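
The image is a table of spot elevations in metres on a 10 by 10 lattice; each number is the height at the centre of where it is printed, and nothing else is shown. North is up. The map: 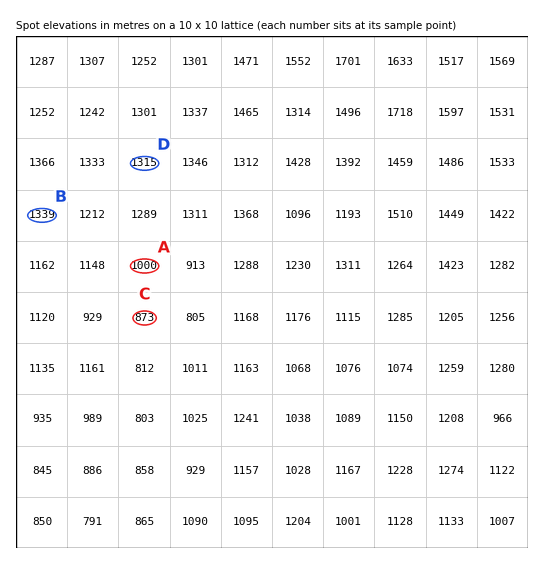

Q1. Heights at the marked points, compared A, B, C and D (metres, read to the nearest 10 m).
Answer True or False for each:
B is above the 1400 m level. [False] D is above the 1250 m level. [True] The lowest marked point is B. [False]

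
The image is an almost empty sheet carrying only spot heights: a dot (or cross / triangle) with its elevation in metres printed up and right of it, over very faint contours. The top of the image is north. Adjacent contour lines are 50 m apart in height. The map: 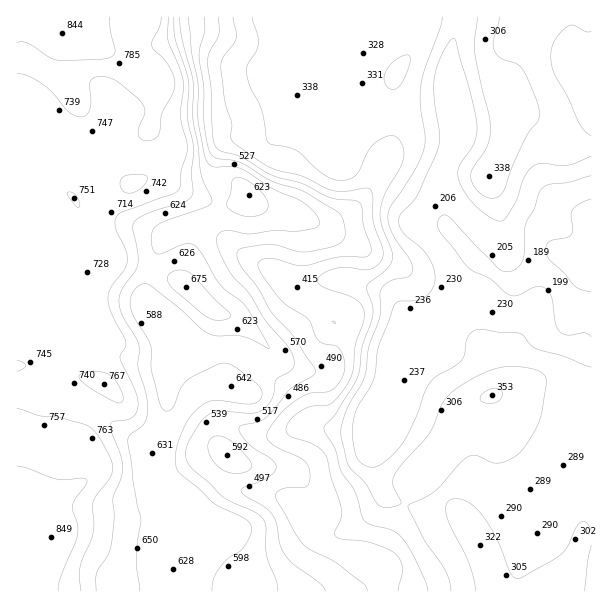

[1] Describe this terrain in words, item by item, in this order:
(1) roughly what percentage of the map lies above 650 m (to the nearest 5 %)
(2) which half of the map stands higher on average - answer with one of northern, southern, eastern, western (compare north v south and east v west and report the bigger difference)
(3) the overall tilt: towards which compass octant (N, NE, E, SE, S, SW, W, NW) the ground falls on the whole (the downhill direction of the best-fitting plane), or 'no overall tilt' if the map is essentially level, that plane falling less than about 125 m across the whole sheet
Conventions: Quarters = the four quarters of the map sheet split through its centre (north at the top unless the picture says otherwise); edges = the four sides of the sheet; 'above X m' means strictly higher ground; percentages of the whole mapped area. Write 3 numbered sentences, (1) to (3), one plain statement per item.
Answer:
(1) About 25 % of the map lies above 650 m.
(2) Taken as a whole, the western half is higher than the eastern.
(3) The general tilt is down to the east (the land rises towards the west).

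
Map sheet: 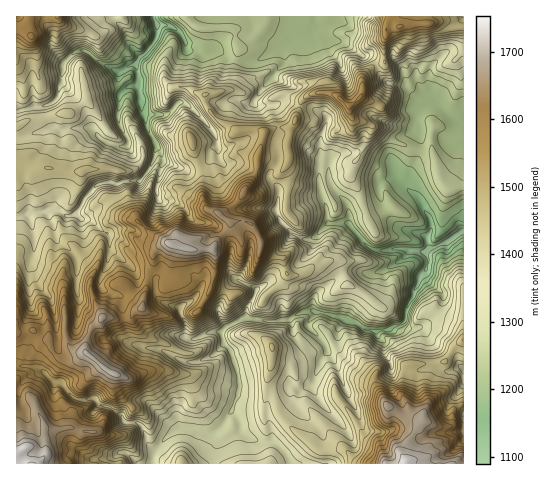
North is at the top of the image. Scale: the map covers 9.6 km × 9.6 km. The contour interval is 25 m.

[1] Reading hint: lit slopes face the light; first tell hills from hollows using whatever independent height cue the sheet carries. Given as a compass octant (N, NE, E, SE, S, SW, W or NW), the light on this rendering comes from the W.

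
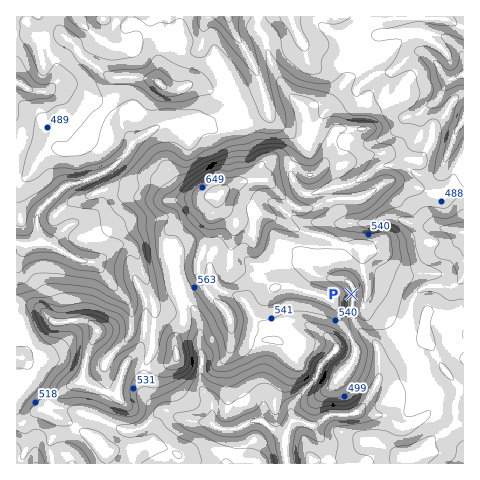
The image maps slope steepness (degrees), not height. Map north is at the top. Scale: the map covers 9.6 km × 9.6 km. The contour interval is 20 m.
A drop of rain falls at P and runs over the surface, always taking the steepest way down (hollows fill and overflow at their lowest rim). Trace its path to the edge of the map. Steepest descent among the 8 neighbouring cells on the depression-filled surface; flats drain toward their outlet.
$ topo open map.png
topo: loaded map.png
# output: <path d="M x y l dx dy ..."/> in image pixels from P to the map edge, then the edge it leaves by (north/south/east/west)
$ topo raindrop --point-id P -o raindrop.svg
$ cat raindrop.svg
<path d="M351 294l3 0 0 5-1 1 0 18 5 9 19 19 1 3 0 32-6 11-7 11-7 7 0 1-4 3-8 0-2 2-3-2-11 0-14 11-7 0-7-4-10 0-5 9 0 12-1 2 0 9-1 1 2 9"/>
exit: south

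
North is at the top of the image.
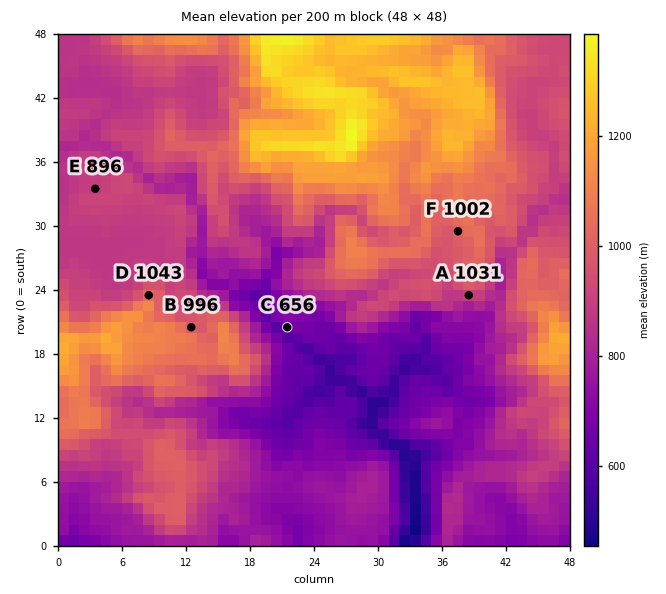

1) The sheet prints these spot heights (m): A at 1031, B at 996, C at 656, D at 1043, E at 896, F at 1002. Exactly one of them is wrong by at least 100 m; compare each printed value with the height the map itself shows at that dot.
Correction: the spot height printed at A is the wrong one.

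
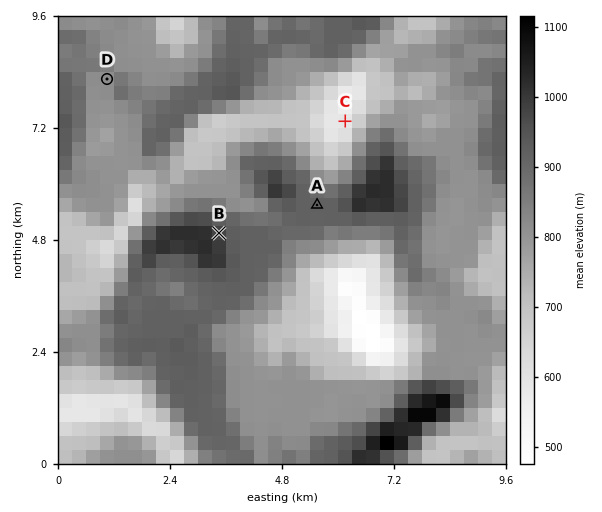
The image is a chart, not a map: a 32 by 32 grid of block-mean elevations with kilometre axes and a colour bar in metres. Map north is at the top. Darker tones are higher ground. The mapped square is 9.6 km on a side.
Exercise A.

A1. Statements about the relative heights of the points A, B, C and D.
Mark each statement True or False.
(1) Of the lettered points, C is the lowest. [True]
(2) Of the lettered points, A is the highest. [False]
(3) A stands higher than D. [True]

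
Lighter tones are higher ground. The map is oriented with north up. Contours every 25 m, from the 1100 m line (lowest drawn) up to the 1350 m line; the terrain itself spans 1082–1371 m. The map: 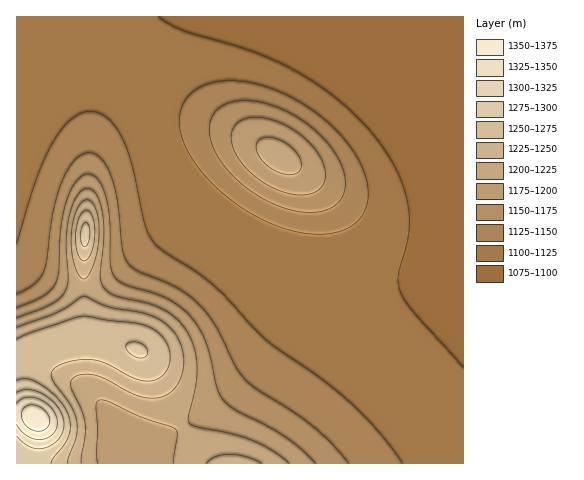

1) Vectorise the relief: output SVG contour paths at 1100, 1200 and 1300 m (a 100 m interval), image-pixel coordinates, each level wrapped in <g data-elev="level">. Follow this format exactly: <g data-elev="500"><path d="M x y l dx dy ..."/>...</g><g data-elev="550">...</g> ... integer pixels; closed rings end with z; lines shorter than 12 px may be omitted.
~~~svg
<g data-elev="1100"><path d="M463 368l-50-56-13-20-2-8 0-10 9-30 2-15-1-26-5-18-9-19-10-18-15-18-16-17-19-17-20-14-21-12-42-19-69-21-24-13"/></g><g data-elev="1200"><path d="M98 463l-2-57 1-4 5-2 8 2 31 15 34 12 2 6-4 28"/><path d="M289 463l-17-13-20-10-21-6-35-7-7-4-1-6 7-27 2-18-1-16-4-15-10-16-15-13-17-8-35-9-7-3-5-5-3-11 4-37-1-22-5-18-7-10-6 0-5 4-6 8-4 13-4 27 2 39-3 12-6 7-9 6-33 13"/><path d="M284 174l10 0 6-4 1-8-3-8-8-8-11-6-10-3-9 2-3 4-1 4 4 11 11 10z"/></g><g data-elev="1300"><path d="M17 436l7 7 7 4 7 2 7-1 8-4 6-5 4-7 1-8-2-8-3-7-13-13-8-4-9-2-7 0-5 2"/></g>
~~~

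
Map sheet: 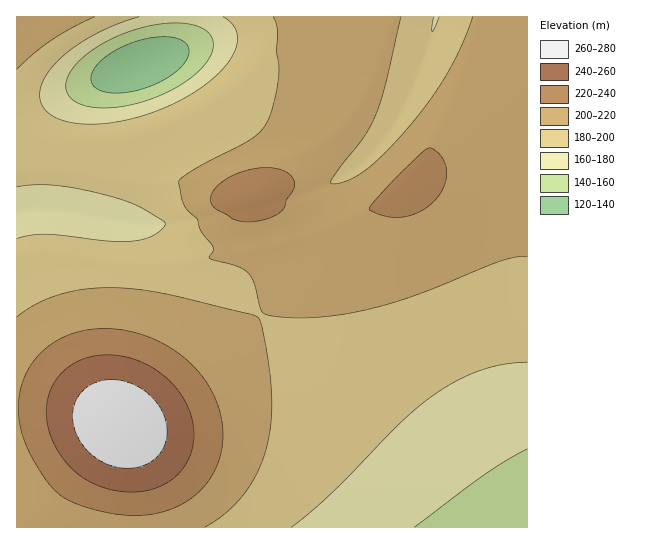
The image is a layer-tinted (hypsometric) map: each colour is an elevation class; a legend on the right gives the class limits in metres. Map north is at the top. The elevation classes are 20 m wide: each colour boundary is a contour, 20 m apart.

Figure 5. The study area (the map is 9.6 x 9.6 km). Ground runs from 120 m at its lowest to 280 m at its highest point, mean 200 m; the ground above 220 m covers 12.8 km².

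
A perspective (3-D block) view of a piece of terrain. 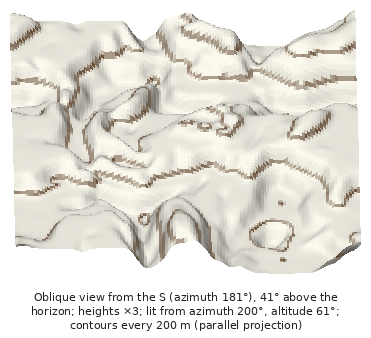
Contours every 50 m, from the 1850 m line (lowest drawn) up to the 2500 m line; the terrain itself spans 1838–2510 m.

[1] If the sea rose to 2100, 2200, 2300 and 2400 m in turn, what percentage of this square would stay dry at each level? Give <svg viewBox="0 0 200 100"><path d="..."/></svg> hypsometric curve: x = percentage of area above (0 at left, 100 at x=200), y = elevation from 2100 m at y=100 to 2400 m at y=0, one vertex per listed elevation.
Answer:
<svg viewBox="0 0 200 100"><path d="M162 100l-61-33-31-34-58-33"/></svg>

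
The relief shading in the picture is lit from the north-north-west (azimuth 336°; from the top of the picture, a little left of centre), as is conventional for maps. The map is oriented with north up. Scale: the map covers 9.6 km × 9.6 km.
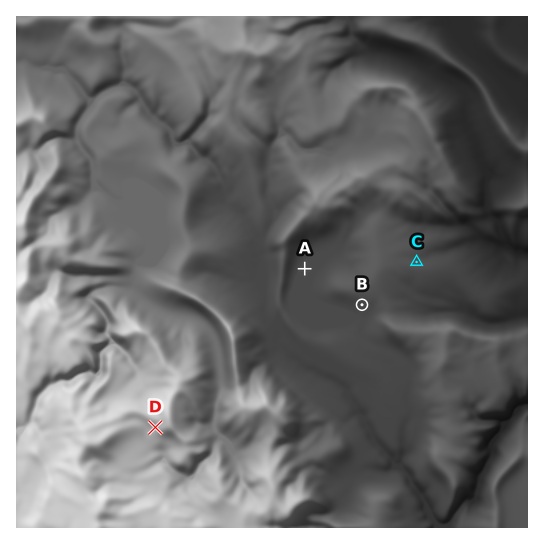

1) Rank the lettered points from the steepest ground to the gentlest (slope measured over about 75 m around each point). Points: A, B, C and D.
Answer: D B C A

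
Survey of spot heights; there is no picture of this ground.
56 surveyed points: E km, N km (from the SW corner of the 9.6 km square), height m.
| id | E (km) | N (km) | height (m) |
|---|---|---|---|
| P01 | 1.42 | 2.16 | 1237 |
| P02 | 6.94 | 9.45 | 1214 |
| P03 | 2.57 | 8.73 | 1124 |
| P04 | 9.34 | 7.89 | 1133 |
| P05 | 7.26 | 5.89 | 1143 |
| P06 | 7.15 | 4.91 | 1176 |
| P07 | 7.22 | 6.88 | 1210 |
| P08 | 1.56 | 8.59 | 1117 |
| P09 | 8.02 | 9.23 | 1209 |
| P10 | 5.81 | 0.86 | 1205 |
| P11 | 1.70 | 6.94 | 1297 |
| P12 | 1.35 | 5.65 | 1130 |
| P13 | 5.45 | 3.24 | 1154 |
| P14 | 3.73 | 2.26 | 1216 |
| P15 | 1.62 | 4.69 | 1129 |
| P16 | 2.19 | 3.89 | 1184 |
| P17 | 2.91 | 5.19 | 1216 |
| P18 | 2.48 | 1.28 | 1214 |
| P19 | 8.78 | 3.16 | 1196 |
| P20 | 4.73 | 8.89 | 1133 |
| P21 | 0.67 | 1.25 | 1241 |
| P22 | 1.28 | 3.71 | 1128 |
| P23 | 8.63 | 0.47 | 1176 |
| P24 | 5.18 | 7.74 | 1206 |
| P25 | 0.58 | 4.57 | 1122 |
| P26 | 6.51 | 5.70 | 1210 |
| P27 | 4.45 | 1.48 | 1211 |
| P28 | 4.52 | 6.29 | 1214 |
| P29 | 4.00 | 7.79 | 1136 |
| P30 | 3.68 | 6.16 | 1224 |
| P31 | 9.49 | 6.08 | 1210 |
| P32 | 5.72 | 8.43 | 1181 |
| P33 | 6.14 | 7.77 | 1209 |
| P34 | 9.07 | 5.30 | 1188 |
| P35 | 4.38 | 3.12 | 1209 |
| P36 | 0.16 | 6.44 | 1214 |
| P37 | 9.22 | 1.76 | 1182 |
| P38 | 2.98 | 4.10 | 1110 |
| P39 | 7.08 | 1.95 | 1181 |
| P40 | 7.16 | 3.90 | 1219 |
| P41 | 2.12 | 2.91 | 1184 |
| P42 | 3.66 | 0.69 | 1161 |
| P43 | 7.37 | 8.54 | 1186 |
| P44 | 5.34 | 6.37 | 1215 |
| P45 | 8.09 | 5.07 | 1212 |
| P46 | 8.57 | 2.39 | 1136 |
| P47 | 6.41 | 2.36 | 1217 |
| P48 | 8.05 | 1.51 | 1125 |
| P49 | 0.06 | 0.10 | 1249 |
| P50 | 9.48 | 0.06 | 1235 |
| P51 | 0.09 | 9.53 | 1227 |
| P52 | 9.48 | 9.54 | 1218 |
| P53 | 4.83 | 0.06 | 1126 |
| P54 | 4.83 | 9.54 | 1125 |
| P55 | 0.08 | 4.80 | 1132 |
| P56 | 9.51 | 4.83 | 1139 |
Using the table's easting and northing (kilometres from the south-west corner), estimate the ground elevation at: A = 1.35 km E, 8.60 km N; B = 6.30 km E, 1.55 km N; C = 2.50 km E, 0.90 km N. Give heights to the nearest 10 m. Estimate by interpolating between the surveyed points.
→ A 1130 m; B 1210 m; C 1210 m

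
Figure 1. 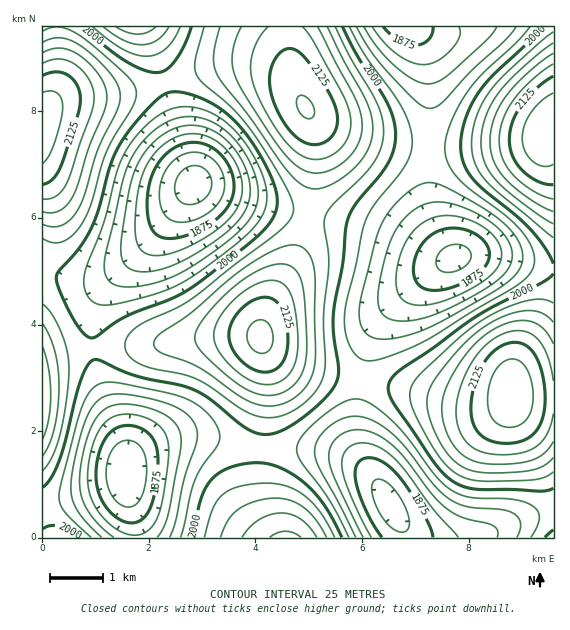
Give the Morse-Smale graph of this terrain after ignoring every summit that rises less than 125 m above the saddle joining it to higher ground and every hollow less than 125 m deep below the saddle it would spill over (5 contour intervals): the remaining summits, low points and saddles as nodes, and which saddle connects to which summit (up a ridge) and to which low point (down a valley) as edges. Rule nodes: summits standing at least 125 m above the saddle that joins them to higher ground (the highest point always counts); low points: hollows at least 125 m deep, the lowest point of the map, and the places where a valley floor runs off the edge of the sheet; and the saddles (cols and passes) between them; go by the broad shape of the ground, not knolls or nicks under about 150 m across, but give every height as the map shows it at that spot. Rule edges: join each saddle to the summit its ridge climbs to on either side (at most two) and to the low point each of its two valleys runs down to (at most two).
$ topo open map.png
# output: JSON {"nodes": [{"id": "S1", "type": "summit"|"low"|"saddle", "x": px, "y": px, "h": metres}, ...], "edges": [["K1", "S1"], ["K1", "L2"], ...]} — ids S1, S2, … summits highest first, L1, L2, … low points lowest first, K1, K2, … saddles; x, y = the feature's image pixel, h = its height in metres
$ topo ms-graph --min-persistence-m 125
{"nodes": [
{"id": "S1", "type": "summit", "x": 545, "y": 132, "h": 2168},
{"id": "S2", "type": "summit", "x": 512, "y": 393, "h": 2168},
{"id": "S3", "type": "summit", "x": 43, "y": 125, "h": 2166},
{"id": "S4", "type": "summit", "x": 260, "y": 337, "h": 2157},
{"id": "L1", "type": "low", "x": 193, "y": 184, "h": 1812},
{"id": "L2", "type": "low", "x": 127, "y": 473, "h": 1828},
{"id": "L3", "type": "low", "x": 389, "y": 505, "h": 1840},
{"id": "L4", "type": "low", "x": 455, "y": 259, "h": 1843},
{"id": "K1", "type": "saddle", "x": 308, "y": 216, "h": 2032},
{"id": "K2", "type": "saddle", "x": 165, "y": 83, "h": 2005},
{"id": "K3", "type": "saddle", "x": 93, "y": 349, "h": 2002},
{"id": "K4", "type": "saddle", "x": 261, "y": 448, "h": 1993},
{"id": "K5", "type": "saddle", "x": 361, "y": 381, "h": 1985},
{"id": "K6", "type": "saddle", "x": 428, "y": 147, "h": 1966}],
"edges": [["K1", "S4"], ["K1", "L1"], ["K1", "L4"], ["K2", "S3"], ["K2", "S4"], ["K2", "L1"], ["K3", "S3"], ["K3", "S4"], ["K3", "L1"], ["K3", "L2"], ["K4", "S3"], ["K4", "S4"], ["K4", "L2"], ["K4", "L3"], ["K5", "S2"], ["K5", "S4"], ["K5", "L3"], ["K5", "L4"], ["K6", "S1"], ["K6", "S4"], ["K6", "L4"]]}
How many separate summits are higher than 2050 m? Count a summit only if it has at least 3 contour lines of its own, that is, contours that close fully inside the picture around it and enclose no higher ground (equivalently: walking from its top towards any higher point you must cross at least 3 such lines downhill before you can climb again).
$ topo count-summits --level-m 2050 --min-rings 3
1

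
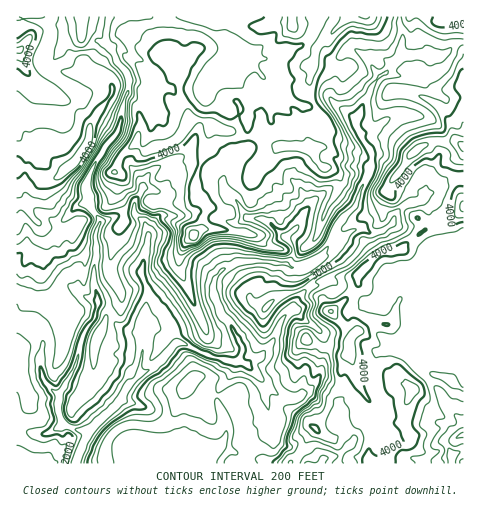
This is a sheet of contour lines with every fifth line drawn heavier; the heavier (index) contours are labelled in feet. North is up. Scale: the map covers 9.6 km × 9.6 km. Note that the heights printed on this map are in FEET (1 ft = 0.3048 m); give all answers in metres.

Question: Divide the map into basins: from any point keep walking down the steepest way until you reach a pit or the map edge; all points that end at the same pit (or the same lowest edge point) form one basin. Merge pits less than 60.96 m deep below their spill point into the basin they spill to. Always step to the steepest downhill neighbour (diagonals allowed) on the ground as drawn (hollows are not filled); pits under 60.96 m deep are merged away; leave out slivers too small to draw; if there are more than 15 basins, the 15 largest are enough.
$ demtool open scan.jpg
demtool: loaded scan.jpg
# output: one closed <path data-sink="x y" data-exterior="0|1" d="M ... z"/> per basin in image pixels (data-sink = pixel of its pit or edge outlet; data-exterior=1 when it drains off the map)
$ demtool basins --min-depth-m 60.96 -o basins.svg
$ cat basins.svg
<path data-sink="76 463" data-exterior="1" d="M463 16l-447 1 1 447 273 0 26-35 6 6 11 5 16 16 14 2 8 6 13 0 13-15 10-3 3-2 2-10-6-9-16-4-8-6-18-22-7-14-9-25 0-11 5-8-22-23 26-25 2-14 17-15 12-6 14-3 23-19 10-2 14-6 15-14z"/><path data-sink="452 456" data-exterior="0" d="M463 208l-14 14-14 6-10 2-23 19-14 3-12 6-17 15-2 14-26 25 22 23-5 8 0 11 9 25 7 14 18 22 8 6 15 3 7 10-2 10-3 2-10 3-10 10-2 5 79-1z"/><path data-sink="321 463" data-exterior="1" d="M316 429l-25 35 80-1-8-5-14-2-16-16-11-5z"/>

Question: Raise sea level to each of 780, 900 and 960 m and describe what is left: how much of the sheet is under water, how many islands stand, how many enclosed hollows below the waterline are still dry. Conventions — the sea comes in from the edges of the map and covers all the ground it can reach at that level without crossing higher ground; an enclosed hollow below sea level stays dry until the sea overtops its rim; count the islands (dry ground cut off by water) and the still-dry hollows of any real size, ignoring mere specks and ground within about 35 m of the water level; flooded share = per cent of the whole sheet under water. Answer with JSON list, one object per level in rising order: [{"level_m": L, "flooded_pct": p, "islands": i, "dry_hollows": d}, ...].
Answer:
[{"level_m": 780, "flooded_pct": 21, "islands": 0, "dry_hollows": 0}, {"level_m": 900, "flooded_pct": 31, "islands": 0, "dry_hollows": 0}, {"level_m": 960, "flooded_pct": 36, "islands": 0, "dry_hollows": 0}]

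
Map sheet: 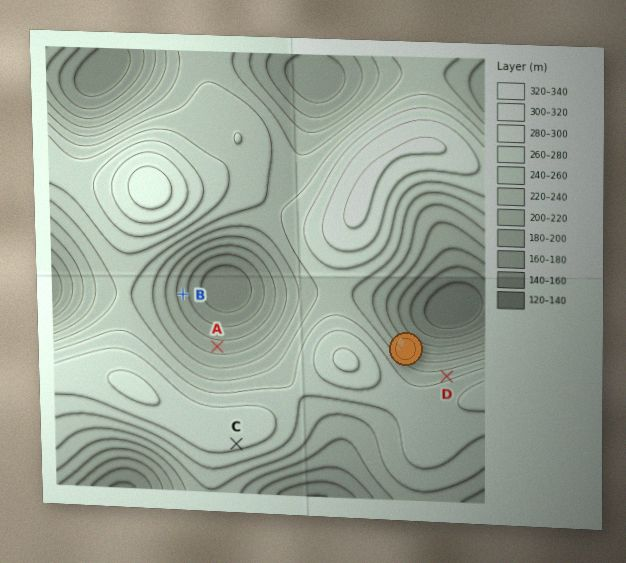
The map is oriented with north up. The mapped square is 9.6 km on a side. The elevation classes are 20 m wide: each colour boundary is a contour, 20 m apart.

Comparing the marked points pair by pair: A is lower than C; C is higher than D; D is higher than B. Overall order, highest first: C D A B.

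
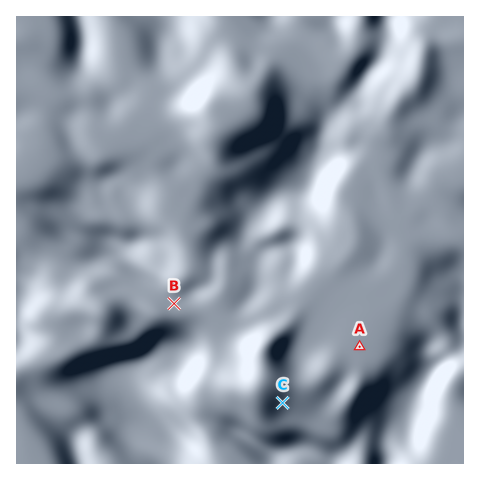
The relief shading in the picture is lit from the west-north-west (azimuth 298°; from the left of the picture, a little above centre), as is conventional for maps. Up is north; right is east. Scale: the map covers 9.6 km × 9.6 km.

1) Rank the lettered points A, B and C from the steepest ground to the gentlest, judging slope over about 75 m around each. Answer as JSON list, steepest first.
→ ["C", "B", "A"]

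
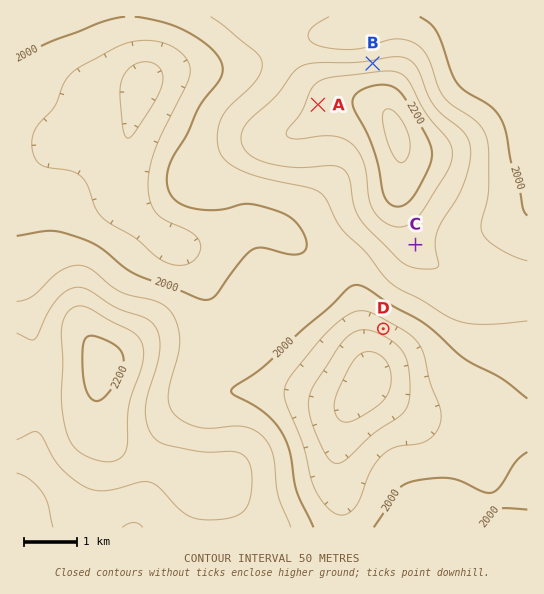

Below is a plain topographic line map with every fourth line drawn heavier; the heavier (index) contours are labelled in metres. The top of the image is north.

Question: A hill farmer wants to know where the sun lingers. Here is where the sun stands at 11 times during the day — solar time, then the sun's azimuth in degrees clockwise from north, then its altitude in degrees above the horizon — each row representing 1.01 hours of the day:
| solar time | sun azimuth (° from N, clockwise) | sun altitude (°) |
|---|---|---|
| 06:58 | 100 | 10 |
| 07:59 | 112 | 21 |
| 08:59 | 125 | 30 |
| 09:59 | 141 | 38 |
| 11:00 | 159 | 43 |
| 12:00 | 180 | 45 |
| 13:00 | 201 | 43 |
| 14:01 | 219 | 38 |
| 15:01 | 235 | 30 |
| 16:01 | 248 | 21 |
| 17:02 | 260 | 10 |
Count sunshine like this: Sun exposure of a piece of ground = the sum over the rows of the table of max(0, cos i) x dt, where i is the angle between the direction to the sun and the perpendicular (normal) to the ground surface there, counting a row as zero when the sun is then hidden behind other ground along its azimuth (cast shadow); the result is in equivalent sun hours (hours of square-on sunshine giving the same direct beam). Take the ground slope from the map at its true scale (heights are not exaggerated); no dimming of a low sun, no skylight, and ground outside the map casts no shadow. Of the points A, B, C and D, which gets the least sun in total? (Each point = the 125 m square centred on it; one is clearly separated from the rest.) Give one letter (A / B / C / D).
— B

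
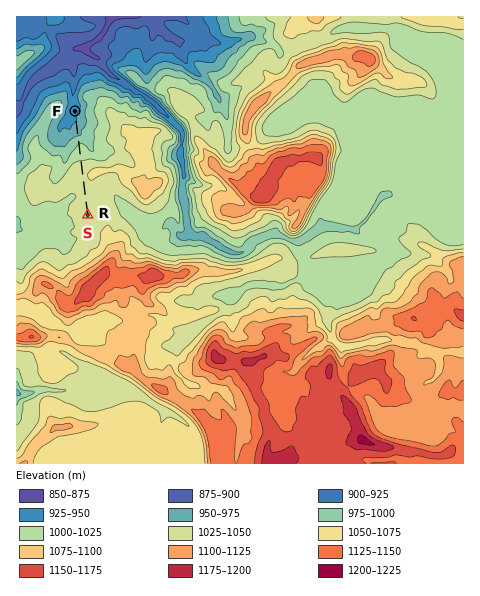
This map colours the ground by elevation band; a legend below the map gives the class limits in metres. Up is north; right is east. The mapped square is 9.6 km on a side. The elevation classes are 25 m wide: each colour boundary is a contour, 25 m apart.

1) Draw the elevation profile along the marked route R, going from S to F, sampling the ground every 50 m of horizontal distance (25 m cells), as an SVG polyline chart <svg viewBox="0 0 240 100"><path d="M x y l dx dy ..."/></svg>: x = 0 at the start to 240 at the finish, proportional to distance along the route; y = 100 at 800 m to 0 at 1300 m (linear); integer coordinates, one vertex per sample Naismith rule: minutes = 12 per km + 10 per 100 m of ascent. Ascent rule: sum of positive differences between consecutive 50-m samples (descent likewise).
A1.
<svg viewBox="0 0 240 100"><path d="M0 52l5 1 6 0 5 0 5 0 6 0 5 0 5 1 6 0 5 0 6 0 5-1 5 0 6-1 5 0 5 0 6 0 5-1 5 0 6 1 5 1 5 0 6 1 5 1 5 0 6 1 5 0 6 1 5 0 5 1 6 1 5 1 5 2 6 1 5 2 5 1 6 0 5 0 5 1 6 1 5 2 5 0 6 0 5 1 6 1 4 1"/></svg>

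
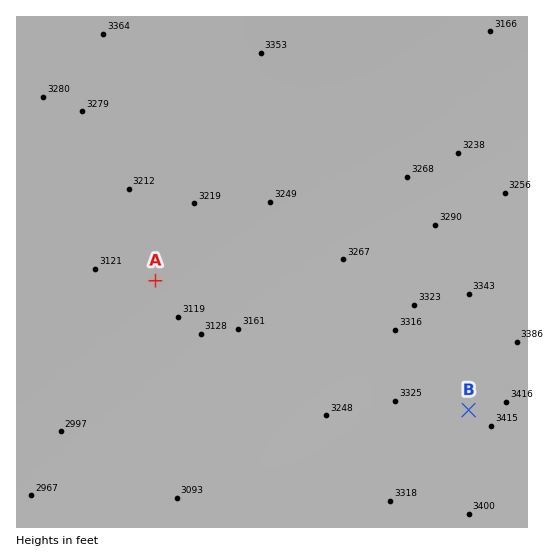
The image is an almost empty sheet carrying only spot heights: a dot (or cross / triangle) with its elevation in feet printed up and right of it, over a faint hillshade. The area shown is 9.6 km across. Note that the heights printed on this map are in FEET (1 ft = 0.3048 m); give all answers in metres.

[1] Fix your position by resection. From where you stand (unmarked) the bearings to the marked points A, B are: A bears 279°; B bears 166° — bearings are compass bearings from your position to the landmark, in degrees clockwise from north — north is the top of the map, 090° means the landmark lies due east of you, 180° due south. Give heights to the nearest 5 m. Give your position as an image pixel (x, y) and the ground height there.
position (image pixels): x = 448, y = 327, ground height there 1020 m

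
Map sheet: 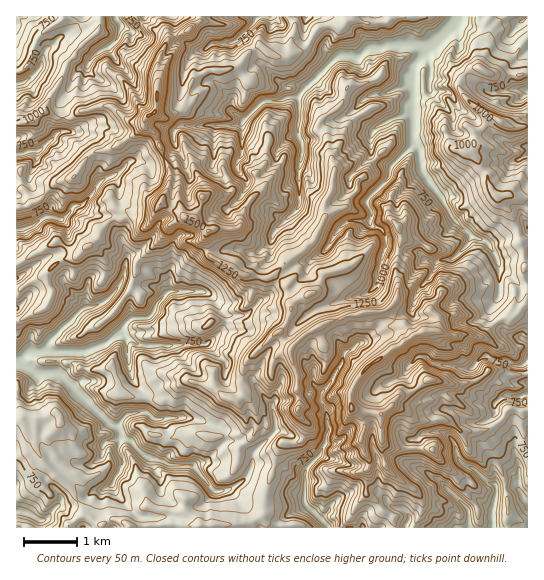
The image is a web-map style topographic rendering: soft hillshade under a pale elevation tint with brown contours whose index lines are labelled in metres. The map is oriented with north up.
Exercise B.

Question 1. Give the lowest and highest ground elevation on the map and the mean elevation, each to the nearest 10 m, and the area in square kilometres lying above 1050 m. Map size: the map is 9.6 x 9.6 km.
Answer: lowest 500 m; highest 1580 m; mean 910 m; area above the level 23.2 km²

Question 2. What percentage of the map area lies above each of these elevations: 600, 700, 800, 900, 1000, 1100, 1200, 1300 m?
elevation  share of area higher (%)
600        91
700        81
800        67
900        45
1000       31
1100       20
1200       13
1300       7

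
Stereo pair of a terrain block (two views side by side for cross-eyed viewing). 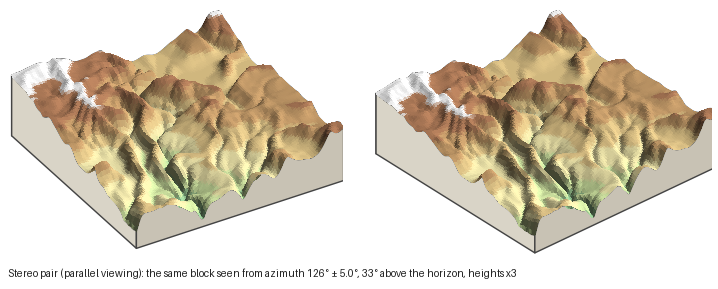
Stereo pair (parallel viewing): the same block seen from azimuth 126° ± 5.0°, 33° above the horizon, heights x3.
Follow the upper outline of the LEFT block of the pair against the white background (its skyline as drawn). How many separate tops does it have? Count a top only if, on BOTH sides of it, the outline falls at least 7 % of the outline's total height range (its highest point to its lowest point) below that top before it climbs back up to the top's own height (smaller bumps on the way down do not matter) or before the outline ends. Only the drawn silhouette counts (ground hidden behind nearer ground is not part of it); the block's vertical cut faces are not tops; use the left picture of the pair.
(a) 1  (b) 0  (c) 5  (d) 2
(d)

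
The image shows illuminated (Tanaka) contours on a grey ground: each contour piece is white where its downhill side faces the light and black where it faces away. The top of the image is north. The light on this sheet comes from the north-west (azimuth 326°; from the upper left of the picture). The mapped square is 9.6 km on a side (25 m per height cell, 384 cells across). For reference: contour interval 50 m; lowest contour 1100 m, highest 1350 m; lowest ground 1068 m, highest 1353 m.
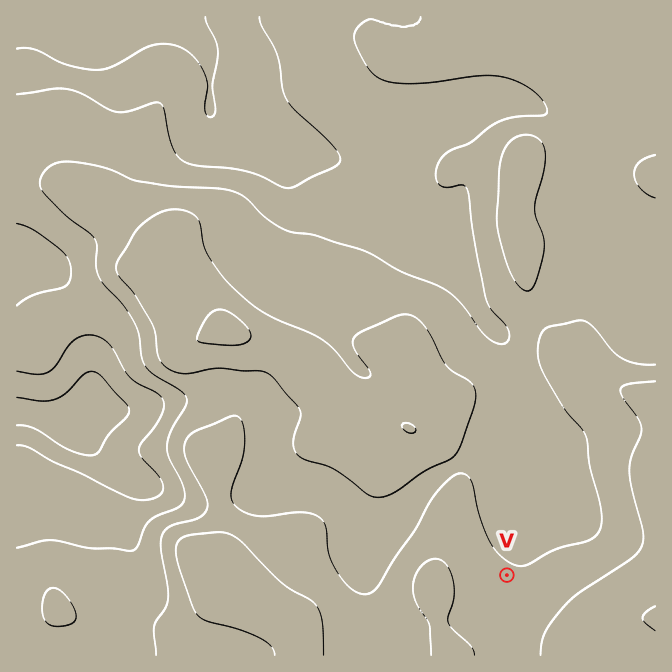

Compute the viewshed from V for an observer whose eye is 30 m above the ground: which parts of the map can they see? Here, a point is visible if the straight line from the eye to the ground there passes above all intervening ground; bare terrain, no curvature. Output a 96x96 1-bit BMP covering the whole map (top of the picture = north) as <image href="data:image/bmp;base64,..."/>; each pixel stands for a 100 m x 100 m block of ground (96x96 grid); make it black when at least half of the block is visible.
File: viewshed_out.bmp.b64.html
<image width="96" height="96" href="data:image/bmp;base64,Qk2+BAAAAAAAAD4AAAAoAAAAYAAAAGAAAAABAAEAAAAAAIAEAAATCwAAEwsAAAIAAAAAAAAA////AAAAAAAAAAAAAAAAAD//wAAAAAAAAAAAAH//wAAAAAAAAAAAAP//8AAAAAAAAAAAAP///AAAAAAAAAAAAP///gAAAAAAAAAAAP///4AAAAAAAAAAAP///8AAAAAAAAAAAP////wAAAAAAAAAAP////4AAAAAAAAAAf////4AAAAAAAAAAf////4AAAAAAAAAAf////8AAAAAAAAAAf////8AAAAAAAAAAf////8AAAAAAAAAAf////8AAAAAAAAAAP////8AAAAAAAAAAH////8AAAAAAAAAAH////8AAAAAAAAAAH////8AAAAAAAAAAH////8AAAAAAAAAAH////8AAAAAAAAAAH////8AAAAAAAAAAD////8AAAAAAAAAAD////8AAAAAAAAAAD////8AAAAAAAAAAB////8AAAAAAAAAAB////8AAAAAAAAH4B////4AAAAAAAAf/D////4AAAAAAAA///////4AAAAAAADH//////4AAAAAAAfP//////4AAAAAAAf///////8AAAAAAAD///////8AAAAAAAA+B/////8AAAAAAAAAAP////8AAAAAAAAAAH////8AAAAAAAAAAD////8AAAAAAAAAAD////8AAAAAAAAAAB////gAAAAAAAAAAAf//8AAAAAAAAAAAAP//wAAAADwAAAAAAB//gAAAAH//wAAAAAf+AAAAAD//4AAAAAf8AAAAAD//wAAAAAPwAAAAAA//wAAAAAPAAAAAAAP/gAAAAAeAAAAAAAD/AAAAAAcAAAAAAAA8AAAAAA8AAAAAAAAAAAAAAB8AAAAAAAAAAAAAAB+AAAAAAAAAAAAAAD+AAAAAAAAAAAAAAH+AAAAAAAAAAAAAAH+AAAAAAAAAAAAAAH+AAAAAAAAAAAAAAP/AAAAAAAAAAAAAAP/AAAAAAAAAAAAAAP/AAAAAAAAAAAAAAf/AAAAAAAAAAAAAAf/AAAAAAAAAAAAAAfzAAAAAAAAAAAAAAfgAAAAAAEAAAAAAA/gAAAAAAAAAAAAAA/gAAAAAAAAAAAAAA/wAAAAAAAAAAAAAAzwAAAAAAAAAAAAABhwAAAAAAAAAAAAABhwAAAAAAAAAAAAADh4AAAAAAAAAAAAAHj8AAAAAAAAAAAAAPj8AAAAAAAAAAAAAfh+AAAAAAAAAAAAAPg+AAAAAAAAAAAAADgGAAAAAAAAAAAAAAAAAAAAAAAAAAAAAAAAAAAAAAAAAAAAAAAAAAAAAAAAAAAAAAAAAAAAAAAAAAAAAAAAAAAAAAAAAAAAAAAAGAAAAAAAAAAAAAAAGAAAAAAAAAAAAAAAMAAAAAAAAAAAAAAAAAAAAAAAAAAAAAAAAAAAAAAAAAAAPgAAAAAAAAAAAAAB//AAAAAAAAAAAAAD//gAAAAAAAAAAAAH//wAAAAAAAAAAAAPz/wAAAAAAAAAAAAMADwAAAAAAAAAAAAYAAAAAAAAAAAAAAAQAAAAAAAAAAAAAAAAAAAAAAAAAAAAAAAAAAQAAAAAAAAAAAAAAAwAAAA="/>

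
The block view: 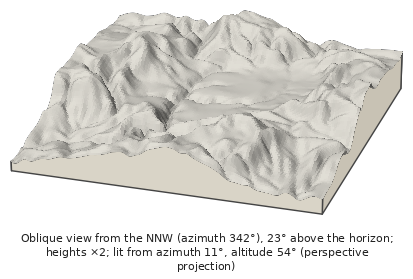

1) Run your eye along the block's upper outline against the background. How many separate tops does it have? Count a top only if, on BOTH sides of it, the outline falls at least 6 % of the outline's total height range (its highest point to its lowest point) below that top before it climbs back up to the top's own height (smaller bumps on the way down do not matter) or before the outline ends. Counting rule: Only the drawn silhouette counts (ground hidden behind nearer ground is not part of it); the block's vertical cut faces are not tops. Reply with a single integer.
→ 2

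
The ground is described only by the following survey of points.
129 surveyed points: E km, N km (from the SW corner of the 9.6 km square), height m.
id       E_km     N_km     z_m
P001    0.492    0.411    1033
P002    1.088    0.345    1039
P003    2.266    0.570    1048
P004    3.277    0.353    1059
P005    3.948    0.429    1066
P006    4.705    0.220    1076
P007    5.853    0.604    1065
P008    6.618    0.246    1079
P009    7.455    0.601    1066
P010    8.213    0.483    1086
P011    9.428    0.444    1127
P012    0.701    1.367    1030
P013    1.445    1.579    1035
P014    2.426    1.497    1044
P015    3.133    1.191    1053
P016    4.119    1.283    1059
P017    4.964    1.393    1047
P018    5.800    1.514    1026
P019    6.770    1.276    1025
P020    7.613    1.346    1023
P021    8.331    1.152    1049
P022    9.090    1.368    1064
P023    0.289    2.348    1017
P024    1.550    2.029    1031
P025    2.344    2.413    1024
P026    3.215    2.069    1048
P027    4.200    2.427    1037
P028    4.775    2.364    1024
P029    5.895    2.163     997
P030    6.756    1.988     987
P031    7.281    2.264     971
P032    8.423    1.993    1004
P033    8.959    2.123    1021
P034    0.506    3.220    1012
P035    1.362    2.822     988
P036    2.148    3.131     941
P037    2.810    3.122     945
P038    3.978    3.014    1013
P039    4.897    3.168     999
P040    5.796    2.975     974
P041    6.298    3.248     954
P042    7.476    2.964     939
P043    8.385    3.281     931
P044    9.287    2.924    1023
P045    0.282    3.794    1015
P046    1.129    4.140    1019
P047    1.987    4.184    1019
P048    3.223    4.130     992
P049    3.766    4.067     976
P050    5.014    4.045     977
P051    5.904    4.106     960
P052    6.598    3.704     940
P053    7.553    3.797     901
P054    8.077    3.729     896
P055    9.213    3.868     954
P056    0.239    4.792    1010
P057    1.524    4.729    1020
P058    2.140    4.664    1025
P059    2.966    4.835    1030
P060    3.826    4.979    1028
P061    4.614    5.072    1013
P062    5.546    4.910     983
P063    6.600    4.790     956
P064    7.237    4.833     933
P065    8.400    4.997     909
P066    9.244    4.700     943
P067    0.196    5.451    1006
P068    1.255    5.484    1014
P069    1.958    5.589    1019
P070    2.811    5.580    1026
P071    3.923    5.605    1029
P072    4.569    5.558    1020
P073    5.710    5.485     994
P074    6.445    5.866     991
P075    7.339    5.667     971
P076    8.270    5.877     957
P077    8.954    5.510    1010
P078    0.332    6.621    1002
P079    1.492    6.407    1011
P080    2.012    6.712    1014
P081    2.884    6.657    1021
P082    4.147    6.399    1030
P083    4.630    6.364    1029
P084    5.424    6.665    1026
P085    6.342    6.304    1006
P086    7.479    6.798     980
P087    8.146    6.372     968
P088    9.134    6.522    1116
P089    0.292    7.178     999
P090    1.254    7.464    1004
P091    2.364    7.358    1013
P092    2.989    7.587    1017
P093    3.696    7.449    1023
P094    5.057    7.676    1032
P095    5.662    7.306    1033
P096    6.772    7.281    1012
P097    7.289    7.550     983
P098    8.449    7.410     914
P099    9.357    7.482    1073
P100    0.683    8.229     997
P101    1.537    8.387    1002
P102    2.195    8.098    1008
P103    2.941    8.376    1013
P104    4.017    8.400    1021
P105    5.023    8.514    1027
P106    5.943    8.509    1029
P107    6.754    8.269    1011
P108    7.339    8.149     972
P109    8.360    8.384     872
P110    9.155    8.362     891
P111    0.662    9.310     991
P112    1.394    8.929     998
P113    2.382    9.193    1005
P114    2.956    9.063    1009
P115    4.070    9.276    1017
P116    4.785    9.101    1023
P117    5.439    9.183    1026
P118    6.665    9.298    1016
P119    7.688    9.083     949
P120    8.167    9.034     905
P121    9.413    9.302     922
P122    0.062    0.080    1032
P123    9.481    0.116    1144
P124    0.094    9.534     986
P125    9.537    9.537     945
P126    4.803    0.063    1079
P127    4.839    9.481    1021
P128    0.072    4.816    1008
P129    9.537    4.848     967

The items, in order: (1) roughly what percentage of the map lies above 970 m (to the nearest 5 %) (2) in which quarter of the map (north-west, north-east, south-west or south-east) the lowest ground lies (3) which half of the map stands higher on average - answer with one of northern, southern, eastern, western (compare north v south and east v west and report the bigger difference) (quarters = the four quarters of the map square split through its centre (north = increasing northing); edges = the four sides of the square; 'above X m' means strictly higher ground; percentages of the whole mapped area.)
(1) About 80 % of the map lies above 970 m.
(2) The lowest point lies in the north-east quarter of the map.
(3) Taken as a whole, the western half is higher than the eastern.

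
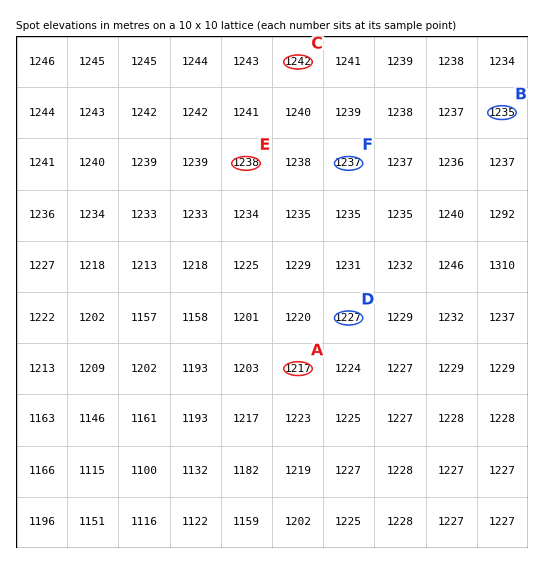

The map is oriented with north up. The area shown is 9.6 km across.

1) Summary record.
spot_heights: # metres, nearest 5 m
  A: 1215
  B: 1235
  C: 1240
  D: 1225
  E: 1240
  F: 1235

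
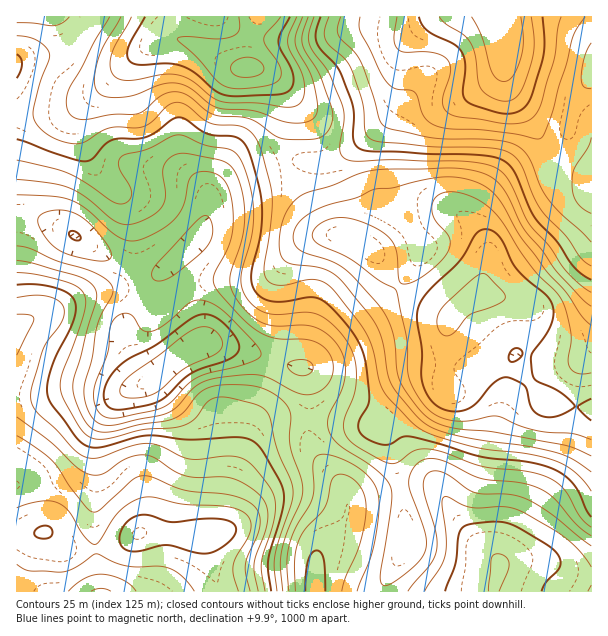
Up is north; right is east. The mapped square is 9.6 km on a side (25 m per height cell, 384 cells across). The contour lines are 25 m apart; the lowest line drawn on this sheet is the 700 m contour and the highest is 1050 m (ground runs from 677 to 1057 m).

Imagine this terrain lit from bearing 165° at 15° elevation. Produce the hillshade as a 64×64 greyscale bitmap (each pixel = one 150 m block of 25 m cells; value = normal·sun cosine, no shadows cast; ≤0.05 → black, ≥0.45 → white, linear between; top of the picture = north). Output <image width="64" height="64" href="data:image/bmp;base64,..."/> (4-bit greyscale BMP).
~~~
<image width="64" height="64" href="data:image/bmp;base64,Qk12CAAAAAAAAHYAAAAoAAAAQAAAAEAAAAABAAQAAAAAAAAIAAATCwAAEwsAABAAAAAAAAAAAAAAABEREQAiIiIAMzMzAERERABVVVUAZmZmAHd3dwCIiIgAmZmZAKqqqgC7u7sAzMzMAN3d3QDu7u4A////AImaqrvLuqmZmZiIiIiImZmYd2Znibu7qpiIiHd3d3d3iaqru8u7qpmZmYiIiIiZmZh3ZmZ5q8y6mYiId3d3d3eZqqu7u7u7qqmZmZmZmZmZmHdmVnirzMupiIiHd3d3iJmqqqqqq7u6qqmZmqq7uqmYh3ZVZ5q7u6mIiIiHiIiJmZmZmYiZq7qqqpmqvMzLupmHdmVniaqqmYiIiIiJmaqZmYiHd3iZqpmZmZq8zdzLqYh3ZmZ4mZmZmZmZmZqqu3iIiHdmZniIiHeIiZq83cy6mIdmZniIiZqqqqqqqru8Znd3d2VVVnd2ZmZmeJvN3LqYh3Zmd4iImru6qqq7u7tmZmd3ZlRFVmVVREVWeazcypmHdmZ3d4iau7u7u7qqqmVVZmd2VERVVVREREVnmry6mYh3dnd3iJq7zLu7qqmZZmZmd3ZVRVVVRERERVaJqqqZiIh3d4iJmrvMy7uqqZh3d3d3dmVVVVVEREVVZniJmZmZmYiIiZmqq7zMu6qqmYiId3ZmZmZlVVRVVWZmd3iJmaqqmZmaqqq7zMzLu7uqiId2ZVVVZmZVVVVVZmZ3d4mqu7u6qqu7u8zMzMzMy7qHdmZVRERFVVVVVVVmZ3d4iau8y7u7zMzM3d3d3d3cu3ZmZVQyIjNEVVVVVVZnd4iZq7zLurvN3u3d7u7u7dy7ZlVWVDEAASNEVVVVVmeIiJmaq7qqq83u7u3d7u7dzLtVVWZlMQAAASNFVmZmZ4iZmImZmZmaze/+7czN3dzLumVmZmVCAAAAEjVmZmZ3iJiIh3d4iJrN7u7cy7u7u7uqZmZmZlQgAAABNGd3d3eIiId2ZmeJmrzd3cy6qZqqqpl3d2Z3dlMQAAEkVnd3Z3d3dmZVZ4mru7u7u6qZiImYh4iId4iIdlMiESNEVWZmZmZmZVZniqqqmZmaqZmId3d2mZmImaqZhlQyERIzREVVVVVVZmeJqpiIiImZmIh3dmaZqpmqq7qphkMQABEjRFVVVVZmd4iIiHd4iIiIiHd2Zpmqqqqru7updCEAASNFZnd3Zmd3d3d3eIiIiIiIiHdmmZqrqqqrvMunUyESNFZ4mZiHd3d3d3eIiIiIiIiIiHeZmru6qZqrzMqGRERWeJmqqZmIiHd3d4iZmZiIiImZh5mqu7qpmZq83LmHd3iaq7u6qpmYh3d4iZmZmZiImZmImaq7u6mYiavN3KmZmru7u7u6qZiId3iImZmZmZmZmIeJmqu7upmImrzdy6q7vMzMu7qqmZiId4iJmZmZmZmYd3eJmru7qZiJq8zMu7u8zMzLuqqZmId3d4iJmZmZmYh2Vmd4mru6mIiJq8u7u7vMzLuqqqmZh2ZniIiZmZiIh2VERVZ4mqqYd3iaq6qqq7vLuqqaqpmHZWZ4iIiId3ZmVTMzNFZ4iYh3d4iZmYiaq7u6qqqqmYZVVmd4iHdmVVVVMzIjNFZ3iId3d4h3d4mau7u6qqqZh1VFVneHdmVUREQzMyIzRWeIiId3dmZmZ4qrzLu6qpmHZURVZ3d2ZVVVVUQzMzNFZ4mZiHdmZVVWiavMzLqpmYh2VFVneHdmZVZVRFRERFZ4mZmYh2ZVVFV4mrzLupmIiIdmVWZ3d2VWZmZWZmVWeJqqqqmIdmVVVWeJqqqZh3eIiId2Zmd2VVVmd2Z3d4iaq7u7qpmHdlVVZnd4iId2Z3iImIdmZmZUVWZnd3iZmqq7u7u7qYh3ZlZmZmZmZmZmd4iZiHZmZlVVVmaImau7u7u7u7uqmId2ZmZVVEVVVmd3iIiIdmZmZlVmZpmru8u7qqqqqqqYh3dmZmVURFVnd3iHd3d2Zmd2ZmZ3q7vMy7qZmZmZmZiId3d3ZlVEVmd4h3d3ZmZmZ3dmd3i7vMy7qZiIiImZmYiHd3d2ZVVVZ3d3ZmVVVVVnd3d4iLu7u7qpiIiIiJmpmYiIh3dmZVVVZmVUREREVWd3d4iIu7u7upmIiIiJmqqpmIiId3dmVERERDMiIjNEVnd4iIiqq7u6qYiJmZmqu7qYiIiIiHdkMiIiIREREjRWd4iIiKqru7uqqqqqqqu8y6mIiImZmHUyIiERAAARI0VneImZqqu7u7u7vMu7u7zLqYiZmqqZh1QyIiIREREiNFZ4mZmqqqqrvMzM3Mu7vMy6mZqruqqYdUREQzIiIiIjVniJmZmZmaq8zMzMy7u83cuqq7u6qqmHZlVVVDMzIiNFZ4iZiIiImqvMzMzLu7ze7cu7u6qZmZh3d3dlVDMzM0VWeJl3d4iJq7u7u8u7vO/+3Mu7qYiIiId3eHdlVEMzRVZ4mXd3d4iau7u8zMzM7//tzLqYh3iIh3eIiIdlVERFVneZZ3d3d4mru8zd3Mzd7u7cuph3d4h3d3iZmHZlVVVWZ4lmd3ZneJq8zd3cy7vN3cuph3d3d3d3eJmZiHZlVVVmeGZnZmZnirvN3dy6mZqqqYd3d3d3d2Z3iZmYd2ZVVWZ4d3d2ZWZ4mrzMy6mHd4h3dmVWZ3d3dmZ3iJiHZlVVZmeIiHdlVWeJqrupiHZmZmZmVVVmd3d2ZmZ3iId2ZWZmZqmZmHZUVWeJmZh3ZmZnd4d2VVZ3iHdmVVZ4iHdmZmZmu6qph1REVniIh3ZmZ4iaqph3d3iIh2ZVVmeId3d3Zma7uqqYZERFZ3d2ZmZ4mrzMy6mIiImIdmVWZ4iHd3dmZsu7u6l1REVWd3ZmZniavN3cupiIiZiHZmZ3iId3d2Zm"/>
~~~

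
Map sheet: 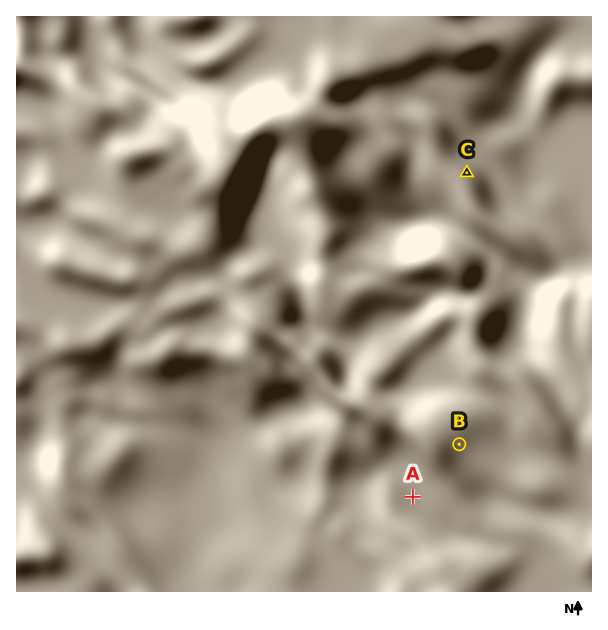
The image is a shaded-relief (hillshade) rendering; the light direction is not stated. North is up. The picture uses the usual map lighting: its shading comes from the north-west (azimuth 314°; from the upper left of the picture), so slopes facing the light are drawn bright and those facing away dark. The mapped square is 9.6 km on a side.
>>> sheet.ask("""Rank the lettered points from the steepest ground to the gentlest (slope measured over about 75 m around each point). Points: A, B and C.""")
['C', 'B', 'A']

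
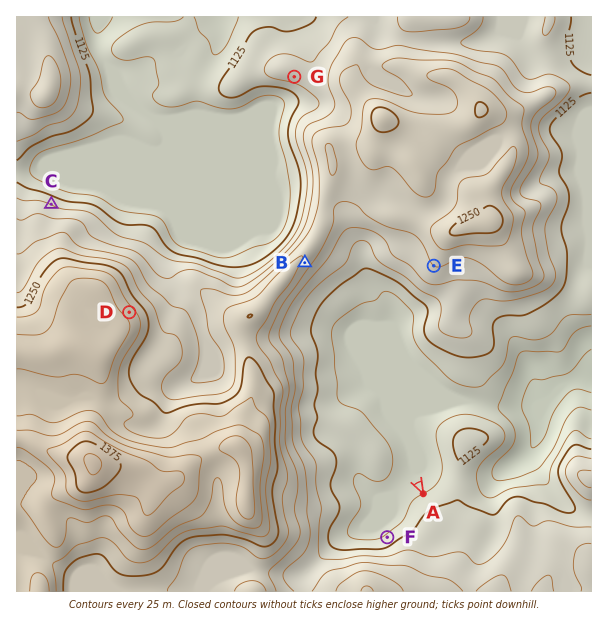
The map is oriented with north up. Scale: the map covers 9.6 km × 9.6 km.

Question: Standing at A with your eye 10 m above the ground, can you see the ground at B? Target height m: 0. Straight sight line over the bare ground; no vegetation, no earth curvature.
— yes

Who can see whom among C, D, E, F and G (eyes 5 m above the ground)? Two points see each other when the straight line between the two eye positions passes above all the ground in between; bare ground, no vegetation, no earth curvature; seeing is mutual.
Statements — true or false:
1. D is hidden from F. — true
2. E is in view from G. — false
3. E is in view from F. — true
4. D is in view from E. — true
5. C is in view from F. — false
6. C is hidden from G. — false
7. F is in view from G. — false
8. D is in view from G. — true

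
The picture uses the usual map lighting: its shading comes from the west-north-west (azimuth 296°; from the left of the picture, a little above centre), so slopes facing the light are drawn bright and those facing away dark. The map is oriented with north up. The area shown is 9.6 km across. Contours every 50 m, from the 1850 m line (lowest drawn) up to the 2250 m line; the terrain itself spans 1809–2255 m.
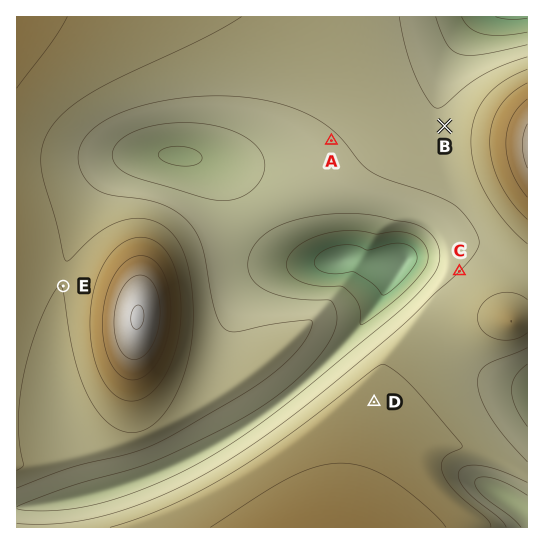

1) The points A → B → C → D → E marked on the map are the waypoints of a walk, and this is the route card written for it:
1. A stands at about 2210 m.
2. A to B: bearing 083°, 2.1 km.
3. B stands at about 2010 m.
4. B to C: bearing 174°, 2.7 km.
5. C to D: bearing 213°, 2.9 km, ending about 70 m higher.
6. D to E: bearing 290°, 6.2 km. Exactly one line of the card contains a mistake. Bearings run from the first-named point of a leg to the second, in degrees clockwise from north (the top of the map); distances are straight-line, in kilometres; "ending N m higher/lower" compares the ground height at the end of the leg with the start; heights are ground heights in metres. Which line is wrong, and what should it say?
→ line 1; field height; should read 2000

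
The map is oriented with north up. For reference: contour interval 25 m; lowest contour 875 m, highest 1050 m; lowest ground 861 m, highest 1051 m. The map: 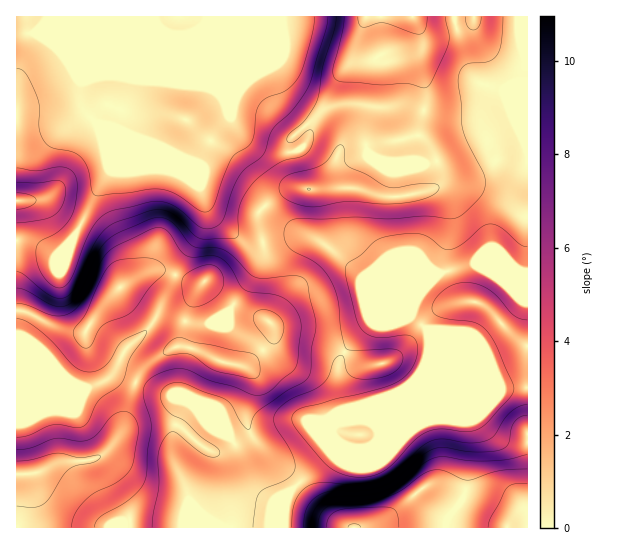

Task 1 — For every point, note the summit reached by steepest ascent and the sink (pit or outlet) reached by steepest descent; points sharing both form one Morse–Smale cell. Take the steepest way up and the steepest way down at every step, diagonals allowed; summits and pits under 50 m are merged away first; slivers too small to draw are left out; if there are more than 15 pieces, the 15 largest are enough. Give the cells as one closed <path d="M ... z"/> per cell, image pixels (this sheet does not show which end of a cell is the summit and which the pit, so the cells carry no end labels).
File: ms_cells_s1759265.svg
<path d="M473 16l-266 0-3 7-7 8-12 4-106-1 132 54 10 9 8 20-20 25-10 21-17-4-84-35 11 49-12 17-25 51-17 15-22-13-17-2 1 287 112 0 0-11-2-7-14-20-9-23-8-9 9-5 20-22 8-4 13-3 28 0 7 3 14 14 18 11 13-3 22-15 1-4-2-7 0-16 8-28-6-10-8-3 8-2 22-22 2-7 0-8-8-10 4-23 0-19-10-50 0-12 16-16 11-6 9-3 60 0 35 9 29-4 15-5 6-11-1-11-8-19-12-12 6-29 0-20-5-20 3-27-8-18 8 10 12 2 34-9 4-5z"/><path d="M526 16l-52 0-5 8-34 9-6 0-12-8 6 14-3 27 5 20 0 20-6 29 12 12 8 19 1 11-6 11-15 5-25 4-13-1-26-8-60 0-9 3-11 6-16 16 0 12 10 50 0 19-4 23 8 10 0 8-2 7-22 22-8 2 8 3 6 10-8 28 0 16 2 8-3 5-20 13-13 3-18-11-14-14-7-3-28 0-21 7-20 22-9 5 8 9 9 23 14 20 3 18 153 0 4-31 45-44 3-8-2-18 10-7 38-15 12-10 20-12 8-10 7-18 1-18-2-8-14-10-2-5 13-25 15-16 32-9 19 5 38 2 0-209z"/><path d="M477 264l-38 9-19 21-7 12-2 11 16 12 2 8-1 18-7 18-8 10-20 12-12 10-38 15-10 7 2 18-3 8-45 44-3 12 1 19 78 0 24-11 34-28 10-5 42 8 24 8 9 5 7 9-5 11 1 3 19-1 0-254-13-4-25 0z"/><path d="M206 16l-190 1 1 223 16 3 21 13 4-1 14-14 25-51 12-17-8-39-4-11 85 36 12 4 6-1 9-20 20-25-8-20-12-10-130-53 106 1 12-4 7-8z"/><path d="M437 484l-12 3-38 30-23 10 144 0 5-13-11-11-24-10z"/>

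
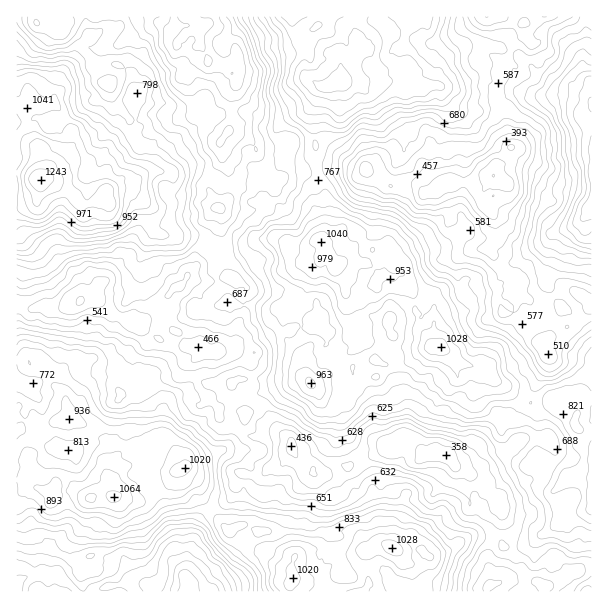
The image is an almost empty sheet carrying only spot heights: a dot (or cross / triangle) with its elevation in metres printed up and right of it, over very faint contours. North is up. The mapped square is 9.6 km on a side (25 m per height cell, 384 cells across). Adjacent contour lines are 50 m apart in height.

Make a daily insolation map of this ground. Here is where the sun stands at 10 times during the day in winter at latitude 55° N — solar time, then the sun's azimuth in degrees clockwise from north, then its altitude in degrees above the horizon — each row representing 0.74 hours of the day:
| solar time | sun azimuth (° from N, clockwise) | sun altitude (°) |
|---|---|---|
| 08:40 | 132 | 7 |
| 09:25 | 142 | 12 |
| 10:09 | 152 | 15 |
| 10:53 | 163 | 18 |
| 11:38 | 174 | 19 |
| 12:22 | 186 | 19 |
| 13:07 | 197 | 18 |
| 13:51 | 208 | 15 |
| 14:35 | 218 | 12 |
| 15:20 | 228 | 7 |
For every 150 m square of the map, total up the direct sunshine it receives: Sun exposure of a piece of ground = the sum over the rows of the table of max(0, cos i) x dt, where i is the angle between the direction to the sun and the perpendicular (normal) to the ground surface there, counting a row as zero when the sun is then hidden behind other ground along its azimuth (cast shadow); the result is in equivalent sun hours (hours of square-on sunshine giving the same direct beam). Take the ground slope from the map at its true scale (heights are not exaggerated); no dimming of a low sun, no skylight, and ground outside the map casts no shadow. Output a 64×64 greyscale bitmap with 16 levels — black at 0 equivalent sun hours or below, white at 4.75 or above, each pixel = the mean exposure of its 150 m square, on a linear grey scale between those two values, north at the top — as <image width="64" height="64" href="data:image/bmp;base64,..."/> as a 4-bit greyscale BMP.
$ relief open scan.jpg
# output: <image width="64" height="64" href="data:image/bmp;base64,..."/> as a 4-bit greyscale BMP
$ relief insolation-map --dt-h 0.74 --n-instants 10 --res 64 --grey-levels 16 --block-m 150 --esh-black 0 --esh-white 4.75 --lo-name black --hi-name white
<image width="64" height="64" href="data:image/bmp;base64,Qk12CAAAAAAAAHYAAAAoAAAAQAAAAEAAAAABAAQAAAAAAAAIAAATCwAAEwsAABAAAAAAAAAAAAAAABEREQAiIiIAMzMzAERERABVVVUAZmZmAHd3dwCIiIgAmZmZAKqqqgC7u7sAzMzMAN3d3QDu7u4A////AGmYmrqXMzVZiGV6mIZouYmYUgA3RGiFZ4Z2UzIjRCIiOadpvN3Zead3WJq6mYZUVURCElRWmZiYZ4mYZnm6YwA1irlkZoiql1e6mZvcuWVEREZpZGnLq7mYiIq7nKh2VLury4Q2Z6zJaby77d2mIldUVXibvaZYmIm4i8q6p4zbyrqqrLvLu8qZuprduGVDEkUzNWeqhmUke6upqKqqzN27mHjN///+28vKrM2FUhAAESMzI0IREREViYVFWd7smamsyZqr3+3Mzt3KqIh2QQAAI1MQAAIxAQAkQRNVbLqryt7tq6q87d3v/+piNCAAAAAAEAAAAAAiEAERE0JGiby6rt3e/s3MzO/utxAAAAAAAAAAAAAAAAMgAREkVWVEmoy5qr3syquq3u22EAAAAAAAAAAAAAAAACMSRFV5iGVGmqZodVd3ZFe8yrhRAAAAAAAAAAAAAiAAATNGZ3mZdld4VGUwAhI0NZvNuVIAAAEAAAAAAAABIgABEzaIlkSalWUyMxEkUyNXeYiGQxAQABAAAAAAAAAAERESVph2U0VWRUIBATQjdmZVeWVlZ2MQAQAiABAAAAABAVRWeJgzI0VlMhESM0M2ZUMzRXu4eWMSRmZTIAAAAAAkRnhzNnQSRkNDIjQwE1U0QyIzWHd2YyNXiZhSAAEiJEZ2dlIiIkaWMld5l1QxIldzABEBMRJFRoiKqmQyI1Z3mXeKgyMzZ3U1eKqYYzNCIiEBAAAlVEabzu3ZicuHnO7uzJmqmImqhnVGqqdSAAAAAAAhAUhli83v7dzc3u3u7+7/2ay7u6dWVCIkQyAAAAAAAAM0Zpmb3M3brM7//+3s3u+1Z5mslGZTE0Q0MQAAABIiEkMyR73du5aKvLvMqqu6qqupZHd0JRE0QyMzAAABE0MzVmV6m97rl0WruomrrcmIztp2VVZTNEZRITQyIiIAI0ZWZEV5y7hlZnu4mrnKvYq8l2IREkNnhRISNGVFVCACMiNWVVZnQ1ZVeqmqyneZq5YiMgAAFIqFRFdVREREQxAQAAABNlIRFXV1a6ysqpmndCMhAAAldmU0ZXdVQhEkMQAAASRVRDRFiWdlaazshTIkQzEAAjUhISEREkMhAAEiIiIkNGVERCRZlTV3m7p0EAJDEAAjQxAAAAAAIhEAE1ZWZ2aahkI1RXmnYiVEQyEQASEREjIiAAAAAAAAACVTWZmpd3iGIgE0ZUVEVWIAIQAAASRVMRAAAAAAAAECNli7yrt4qqiGQ2l2VlRVMkIiEAACRWZUQQAAAAAAA2d3dnqpiLh3iah2aJhmdmdTIzRTEAFERZgwEAAAAABIuZZlRlaZmGRVR4iYmruYl0RFM0ZDMxNWVDN3UzEAIkOJdjMgJCMhERJFiYeHisy5ZTIzNWUiNWUyJszMqXZUNld4hBEjQRNFZni9qWZZi6ljJEM0RFQ1h1aKvNyqmGVFa7mIU0VBNqibzd3cmUV4hkIAElVERUVmm8uby8mqmpeYeZp3aHmaqHmZiqmGhkRFQQAAETNXdmnMut3Kne3+2XeHmsqHaJllRnd4hWZlRUNDAAAAEUaIqqrN/Zms///qiM3u/LVliYmZZWWEFDZUQjVUMQATNHq83N/KqK3//+7c3u3LdER2mrZVeFVUQTQzM0RFZkEzV5us/prdzP///9qJh2dlFDNEQhEiNFNCIiETMTV1QyE0ebyqrf/+7///6oUzIhEiEQAAASABMxEQEQEiE0QRIzRCWKnf/u3MvNu7qXVVQREyEAABEAAAAAAAAAM0EQEzNCIjaoq73KiqqZ3Jd3QzJEVCIBMxAAAAAAAAABEhEhJDIRNGd5rLhFZFiGQkZ2eGVEQRMyEgAAAAAAAAACIyERNEQyNpvLgyJFV4VFh1VndjQhMjQiEAAAABAAAAIzMSRDVUNHh5hkEQA1V4mJd4dDREQ0QkIgAAASNEMiNDETVTNEVXUiIzVCEhEUeHVnMSRUZYdVY0EAATd3WJh4VUZlMiR3cxATRmUiEAERAkVBIkIlh3h3ZTESR4eImYmHVEIkeHlWRCEjQjMxAAESIREkQUZWV4eLqHVWmneIirmUIjZXd3ZUMiRCAiIRIjMzIiIUZkNGaKuru4Z5iJiImXVWVXZmUxAAEzQQMzISEyNlMzeKiIdozszeyZiHnLuYiqh1Z3dTEAEiMTESRSEAJWdVVmas3Lzu3uy6d5vNynmpuqmamGdlVCAAASRDM0MjZ3d0NXvLy8zv7czu3Ly4qHmau6mJh5qpUQARJoiHZVMyNENWd3rNqs7c3v//6oVFh4zMp1RjMjREMhA2d1QhNEMQFHmpmruqrNze7/3Kl1RYqZmWRFRjMmZDERNXYxATIiEiWJu7zLupiqh5nLqGRVdkM1ZUIxMhJFMyIQIzESETQzNEWKlEd3Znd2Q0NEVWUyECI0NQERIjM3ZjETREMAI0REREQSI0REVVdjEiIjVENEIREgAAAAJDNVIRIRMhAzNYh2QgE0RWVDREMiMzRWZVMhIhAAAAACMQASMiACNnZWeZdTNWU1mFMhIjNFVVd1IBFDIQAAABRTEAAjIiM1ZWd2Z3ZEIjZVd1MzIhRUVUEAFlIjAAAAA3h2MhRUREMlmId3dkIRNDNHhmhzMSIRQyRVIQAAAAABA0ZjM1ZUMiSKqrunUzVjIjRHmZhSEAADZEIAEQAAABEAATRndCN2aIiarLmYdCNFU0RXeHQgABMyAAAk"/>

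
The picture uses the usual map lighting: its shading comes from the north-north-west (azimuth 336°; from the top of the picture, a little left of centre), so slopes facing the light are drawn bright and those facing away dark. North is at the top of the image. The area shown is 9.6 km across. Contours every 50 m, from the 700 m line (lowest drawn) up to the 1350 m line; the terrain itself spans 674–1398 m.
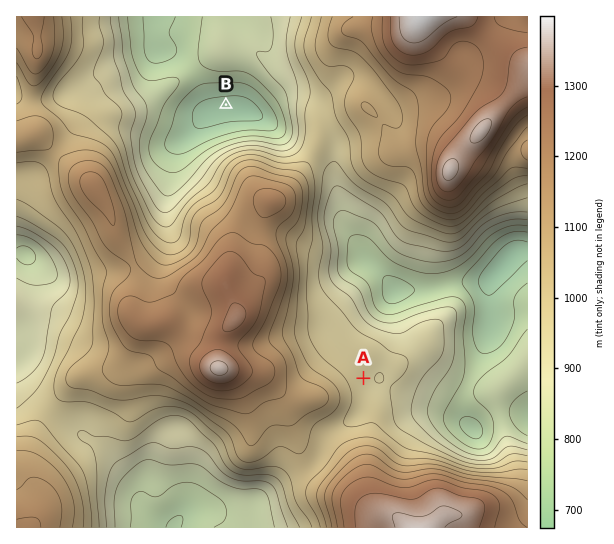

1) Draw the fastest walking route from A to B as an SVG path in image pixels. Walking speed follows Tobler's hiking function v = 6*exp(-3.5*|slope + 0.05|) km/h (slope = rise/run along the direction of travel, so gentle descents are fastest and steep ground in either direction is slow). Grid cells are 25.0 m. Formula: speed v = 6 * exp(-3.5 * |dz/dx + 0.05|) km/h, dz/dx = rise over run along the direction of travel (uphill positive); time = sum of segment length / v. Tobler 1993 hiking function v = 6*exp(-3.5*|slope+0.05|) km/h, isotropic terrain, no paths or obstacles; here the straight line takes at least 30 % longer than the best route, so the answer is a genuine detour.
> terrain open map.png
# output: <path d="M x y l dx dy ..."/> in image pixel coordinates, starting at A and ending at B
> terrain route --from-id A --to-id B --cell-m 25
<path d="M363 378l-49-99 0-105-7-13-2-3-8-4-7 0-11-5-5-3-4-4-29-15-7-6-8-16"/>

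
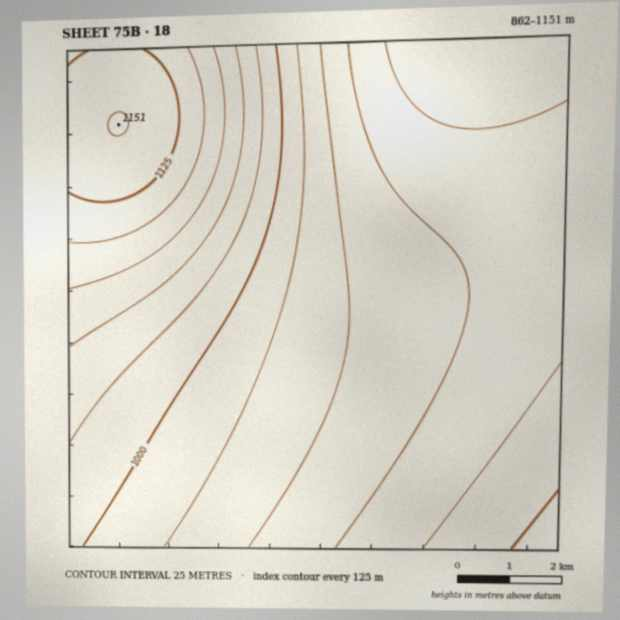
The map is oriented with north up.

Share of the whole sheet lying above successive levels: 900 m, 90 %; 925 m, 69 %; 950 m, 53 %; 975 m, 41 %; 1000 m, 30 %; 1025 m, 22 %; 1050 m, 16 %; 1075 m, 13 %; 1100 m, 9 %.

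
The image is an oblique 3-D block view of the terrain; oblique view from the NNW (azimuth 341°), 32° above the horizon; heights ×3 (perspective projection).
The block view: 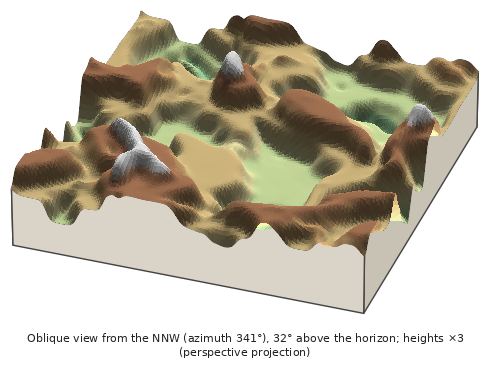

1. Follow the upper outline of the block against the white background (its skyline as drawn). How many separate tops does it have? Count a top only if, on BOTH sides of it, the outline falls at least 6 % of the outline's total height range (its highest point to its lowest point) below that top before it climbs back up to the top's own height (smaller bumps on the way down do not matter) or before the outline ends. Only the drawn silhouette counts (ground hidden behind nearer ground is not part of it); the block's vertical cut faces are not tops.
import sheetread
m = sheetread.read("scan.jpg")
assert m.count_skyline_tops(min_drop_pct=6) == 4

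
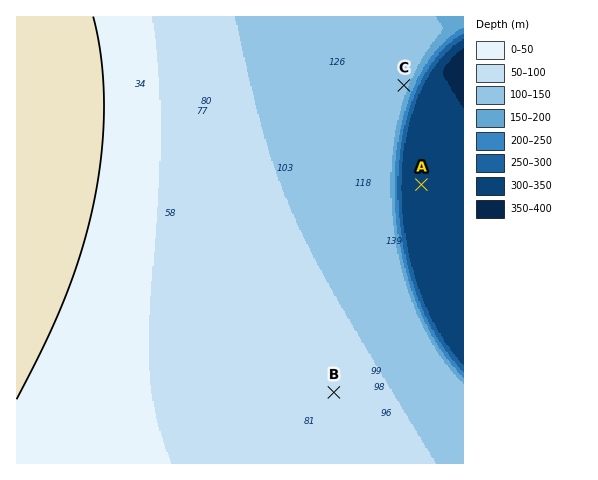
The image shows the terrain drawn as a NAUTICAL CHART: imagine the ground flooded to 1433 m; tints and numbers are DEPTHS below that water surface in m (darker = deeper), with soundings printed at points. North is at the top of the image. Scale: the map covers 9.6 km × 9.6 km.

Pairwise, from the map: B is above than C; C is above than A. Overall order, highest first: B C A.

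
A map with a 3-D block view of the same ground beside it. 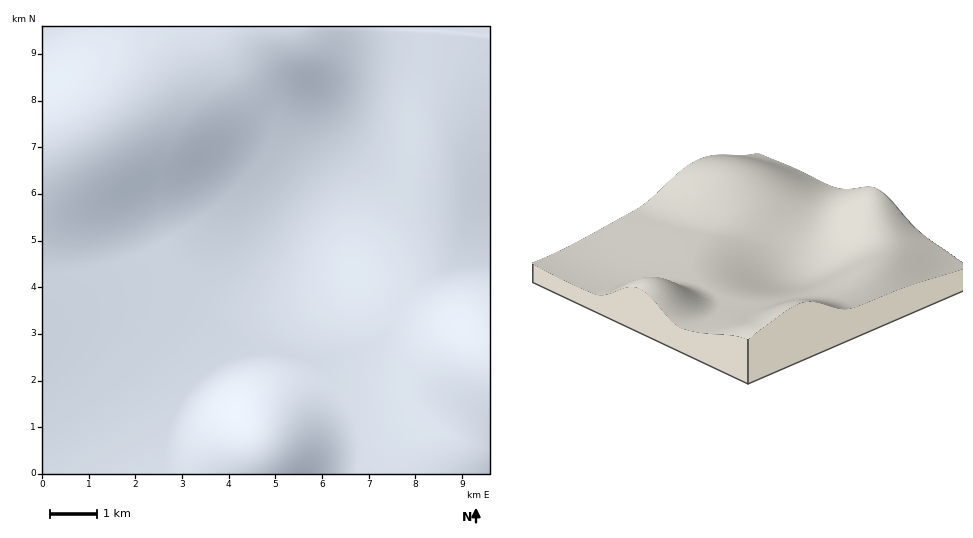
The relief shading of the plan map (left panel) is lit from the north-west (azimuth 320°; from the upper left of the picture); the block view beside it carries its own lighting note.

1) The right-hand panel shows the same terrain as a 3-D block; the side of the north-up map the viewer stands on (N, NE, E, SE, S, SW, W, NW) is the SE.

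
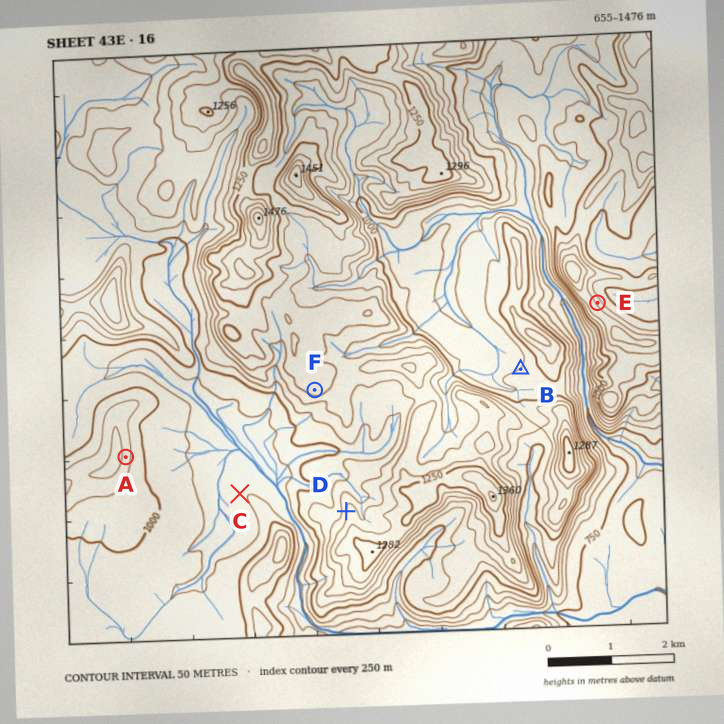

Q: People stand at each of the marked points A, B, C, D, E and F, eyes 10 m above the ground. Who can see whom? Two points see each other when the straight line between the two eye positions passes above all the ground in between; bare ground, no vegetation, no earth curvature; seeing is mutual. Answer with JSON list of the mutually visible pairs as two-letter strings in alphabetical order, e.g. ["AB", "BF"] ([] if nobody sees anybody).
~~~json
["AC", "AD", "AF", "CD", "CF", "DF"]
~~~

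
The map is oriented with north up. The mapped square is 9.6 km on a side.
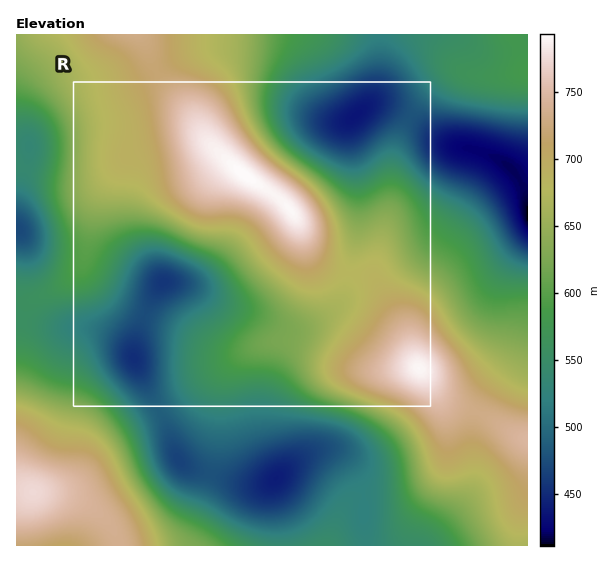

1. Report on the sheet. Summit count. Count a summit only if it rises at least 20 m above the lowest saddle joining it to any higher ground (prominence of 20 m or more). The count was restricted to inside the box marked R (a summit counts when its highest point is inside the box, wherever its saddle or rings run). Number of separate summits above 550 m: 2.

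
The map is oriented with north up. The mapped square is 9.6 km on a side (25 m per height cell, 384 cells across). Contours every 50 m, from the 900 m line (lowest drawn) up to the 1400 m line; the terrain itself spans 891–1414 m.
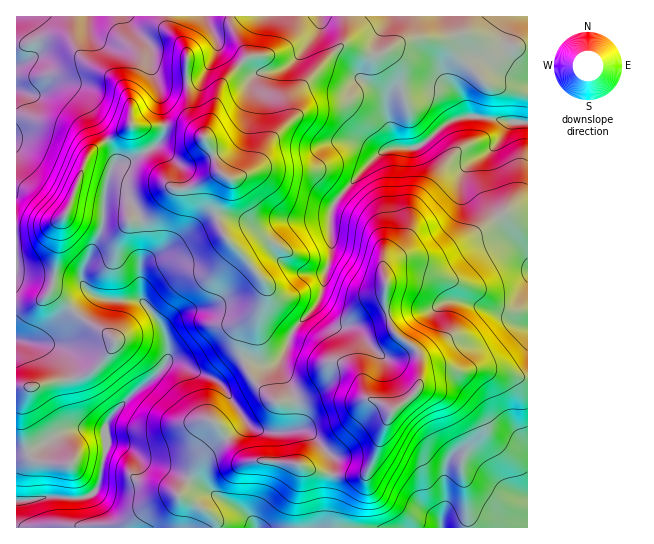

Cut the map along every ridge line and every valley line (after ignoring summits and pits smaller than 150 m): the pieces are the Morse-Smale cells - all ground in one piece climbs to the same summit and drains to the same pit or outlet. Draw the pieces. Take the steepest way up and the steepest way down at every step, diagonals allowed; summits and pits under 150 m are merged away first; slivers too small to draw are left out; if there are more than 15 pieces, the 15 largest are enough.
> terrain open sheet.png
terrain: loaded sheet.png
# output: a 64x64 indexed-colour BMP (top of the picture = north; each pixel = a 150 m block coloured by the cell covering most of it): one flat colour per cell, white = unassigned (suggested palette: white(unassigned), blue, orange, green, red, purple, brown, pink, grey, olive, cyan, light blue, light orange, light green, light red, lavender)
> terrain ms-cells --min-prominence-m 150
<image width="64" height="64" href="data:image/bmp;base64,Qk12CAAAAAAAAHYAAAAoAAAAQAAAAEAAAAABAAQAAAAAAAAIAAATCwAAEwsAABAAAAAAAAAA////ALR3HwAOf/8ALKAsACgn1gC9Z5QAS1aMAMJ34wB/f38AIr28AM++FwDox64AeLv/AIrfmACWmP8A1bDFABERERERERERERERERERERERERERERERERERERERERERERERERERERERERERERERERERERERERERERERERERERERERERERERERERERERERERERERERERERERERERERERERERERERERERERERERERERERERERERERERERERERERERERERERERERERERERERERERERERERERERERERERERERERERERERERERERERERERERERERERERERERERERERERERERERERERERERERERERERERERERERERERERERERERERERERERERERERERERERERERERERERERERERERERERERERERERERERERERERERERERERERERERERERERERERERERERERERERERERERERERERERERERERERERERERERERERERERERERERERERERERERERERERERERERERERERERERERERERERERERERERERERERERERERERERERERERERERERERERERERERERERERERERERERERERERERERERERERERERERERERERERERERERERERERERERERERERERERERERERERERERERERERERERERERERERERERERERERERERERERERERERERERERERERERERERERERERERMxERERERERERERERERERERERERERERERETMzERERETMzMRERERERERERERERERERERERERERERETMzMzERETMzMzEREREREREVVVVRERERERERERERERETMzMzMxERMzMzMxERERERERVVVVVVEREREREREURBETMzMzMzMzMzMzMzEREREREzNVVVVVVRERERERFEREQRMzMzMzMzMzMzMzMzMzMzMzM1VVVVVVURERERREREREIiIjMzMzMzMzMzMzMzMzMzMzVVVVVVVVERERFEREREQiIiIzMzMzMzMzMzMzMzMzMzNVVVVVVVUREREUREREREIiIjMzMzMzMzMzMzMzMzMzM1VVVVVVURERERREREREQiIiIzMzMzMzMzMzMzMzMzMzVVVVVVERERERREREREREIiIjMzMzMzMzMzMzMzMzMzNVVVVVERERERREREREREQiIiIzMzMzMzMzMzMzMzMzM1VVVVERERERFEREREREREIiIiMzMzMzMzMzMzMzMzMzVVVVERERERREREREREREQiIiIjMzMzMzMzMzMzMzMzNVVVERFERERERERERERERCIiIiMzMzMzMzMzMzMzMzM1VVURFEREREREREREREREIiIiIzMzMzMzMzMzMzMzMzIiIkREREREREREREREREIiIiIiMzMzMzMzMzMzMzMzMiIiREREREREREREREREQiIiIiIzMzMzMzMzMzMzMzMyIiJEREREREREREREREQiIiIiIjMzMzMzMzMzMzMzMzIiIkREREREREREREREQiIiIiIiMzMzMzMzMzMzMzMzMiIiREREREREREREREQiIiIiIiIjMzMzMzMzMzMzMzMyIiJEREREREREREREQiIiIiIiIjMzMzMzMzMzMzMzMzIiIiRERERERERERERCIiIiIiIiMzMzMzMzMzMzMzMzMiIiJERERERERERERCIiIiIiIiIzMzMzMzMzMzMzMzMyIiIkREREREREREREIiIiIiIiIjMzMzMzMzMzMzMzMzIiIiJEREREREREREQiIiIiIiIiIzMzMzMzMzMzMzMzMiIiIkRERERERERERCIiIiIiIiIiMzMzMzMzMzMzMzMyIiIiREREREREREREQiIiIiIiIiIzMzMzMzMzMzMzMzIiIiIkRERERERERERCIiIiIiIiIiMzMzMzMzMzMzMzMiIiIiREREREREREREIiIiIiIiIiIjMzMzMzMzMzMzMyIiIiIkREREREREREIiIiIiIiIiIiIzMzMzMzMzMzMzIiIiIiREREREREREQiIiIiIiIiIiIiMzMzMzMzMzMzMiIiIiIkREREREREQiIiIiIiIiIiIiIiIjMzMzMzMzMyIiIiIiJERERERERCIiIiIiIiIiIiIiIiIjMzMzMzMzIiIiIiIiJEREREQiIiIiIiIiIiIiIiIiIiIjMzMzMzMiIiIiIiIiIiIiIiIiIiIiIiIiIiIiIiIiIiIzMzMzMyIiIiIiIiIiIiIiIiIiIiIiIiIiIiIiIiIiIiIzMzMzIiIiIiIiIiIiIiIiIiIiIiIiIiIiIiIiIiIiIjMzMzMiIiIiIiIiIiIiIiIiIiIiIiIiIiIiIiIiIiIiMzMzMyIiIiIiIiIiIiIiIiIiIiIiIiIiIiIiIiIiIiMzMzMzIiIiIiIiIiIiIiIiIiIiIiIiIiIiIiIiIiIiIzMzMzMiIiIiIiIiIiIiIiIiIiIiIiIiIiIiIiIiIiIiMzMzMyIiIiIiIiIiIiIiIiIiJmZiIiIiIiIiIiIiIiIjMzMiIiIiIiIiIiIiIiIiIiJmZmZiIiIiIiIiIiIiIiIzInciIiIiIiIiIiIiIiIiJmZmZmYiIiIiIiIiIiIiIiIidyIiIiIiIiIiIiIiIiZmZmZmZiIiIiIiIiIiIiIiIid3IiIiIiIiIiIiIiIiJmZmZmZmYiIiIiIiIiIiIiIiInciIiIiIiIiIiIiIiJmZmZmZmZmIiIiIiIiIiIiIiIidyIiIiIiIiIiIiIiImZmZmZmZmYiIiIiIiIiIiIiIiIn"/>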